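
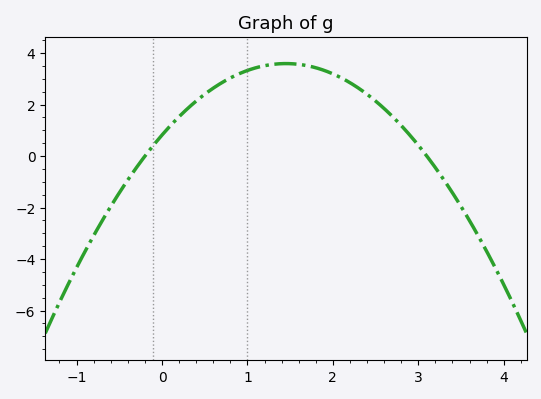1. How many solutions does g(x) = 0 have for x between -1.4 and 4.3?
2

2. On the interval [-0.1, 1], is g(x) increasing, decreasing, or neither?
increasing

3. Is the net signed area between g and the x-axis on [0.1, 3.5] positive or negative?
positive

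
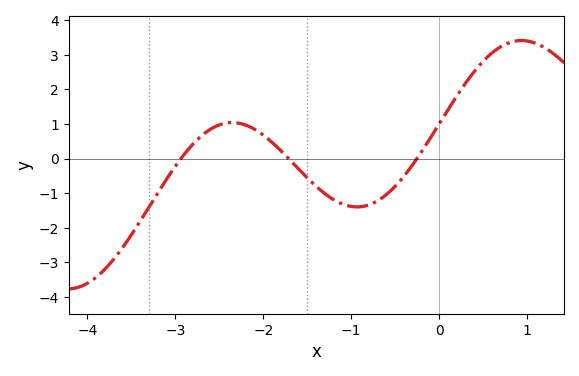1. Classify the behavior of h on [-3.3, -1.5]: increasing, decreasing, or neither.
neither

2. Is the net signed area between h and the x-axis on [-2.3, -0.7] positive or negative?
negative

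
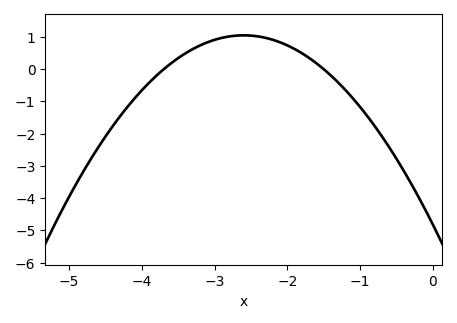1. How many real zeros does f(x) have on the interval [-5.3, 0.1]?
2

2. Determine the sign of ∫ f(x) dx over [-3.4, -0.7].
positive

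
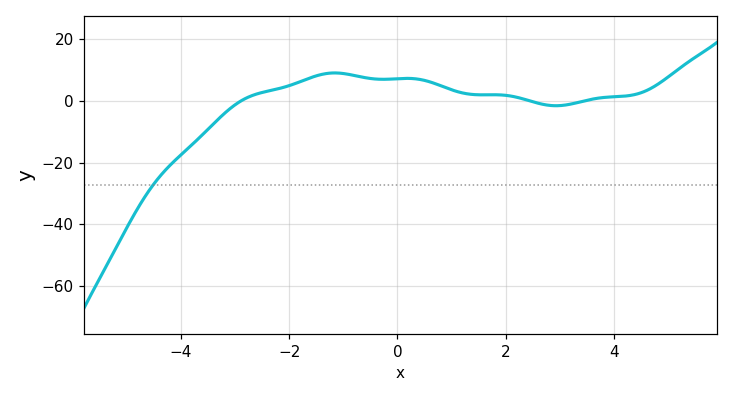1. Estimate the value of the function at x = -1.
8.89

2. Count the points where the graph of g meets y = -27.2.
1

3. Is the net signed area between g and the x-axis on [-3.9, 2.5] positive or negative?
positive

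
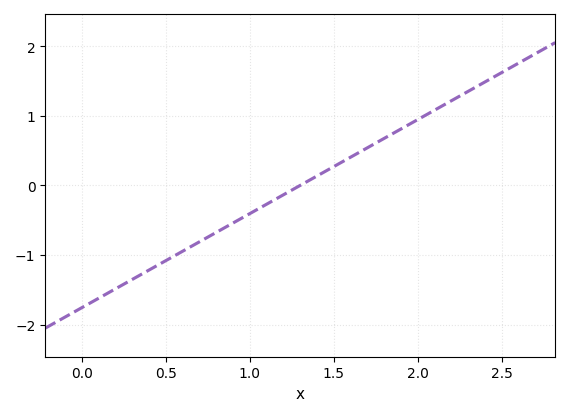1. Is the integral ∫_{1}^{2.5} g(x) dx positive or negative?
positive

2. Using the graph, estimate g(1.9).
0.8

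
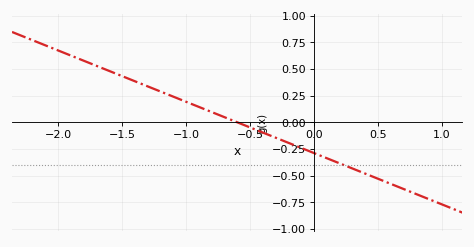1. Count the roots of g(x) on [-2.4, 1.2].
1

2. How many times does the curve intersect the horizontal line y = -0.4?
1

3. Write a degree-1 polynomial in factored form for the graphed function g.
y = -0.48(x + 0.6)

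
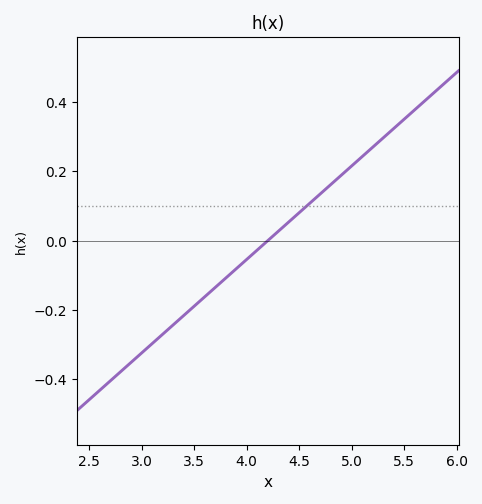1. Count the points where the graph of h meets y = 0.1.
1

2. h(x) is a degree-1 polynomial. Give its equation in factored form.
y = 0.27(x - 4.2)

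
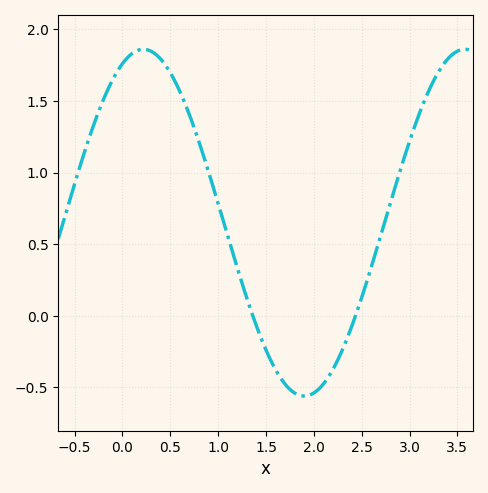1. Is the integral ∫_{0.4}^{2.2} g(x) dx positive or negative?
positive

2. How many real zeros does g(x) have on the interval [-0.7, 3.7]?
2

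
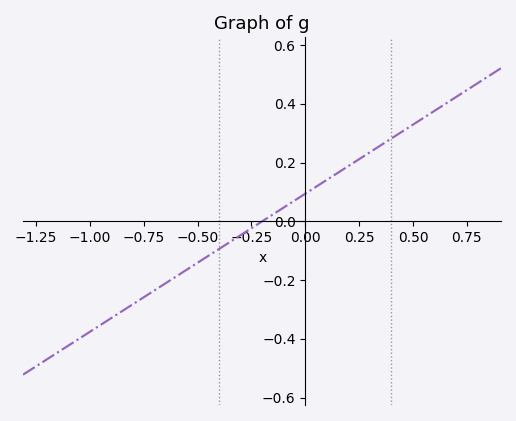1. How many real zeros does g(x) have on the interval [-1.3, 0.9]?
1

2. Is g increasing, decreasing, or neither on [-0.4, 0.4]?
increasing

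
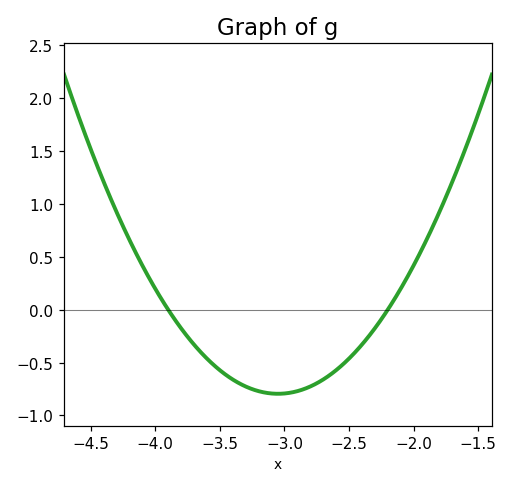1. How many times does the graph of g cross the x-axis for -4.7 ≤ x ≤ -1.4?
2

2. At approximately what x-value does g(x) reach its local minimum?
-3.05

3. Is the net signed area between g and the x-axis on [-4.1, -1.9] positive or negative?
negative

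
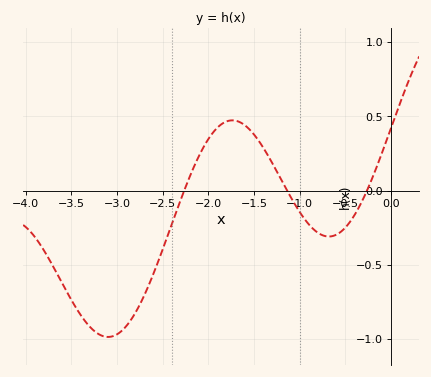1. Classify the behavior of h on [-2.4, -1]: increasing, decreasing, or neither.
neither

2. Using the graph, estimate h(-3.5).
-0.736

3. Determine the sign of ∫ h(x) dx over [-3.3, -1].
negative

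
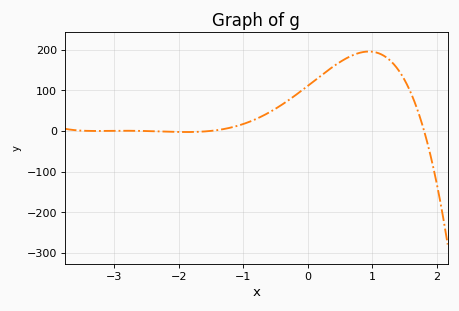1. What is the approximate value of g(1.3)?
170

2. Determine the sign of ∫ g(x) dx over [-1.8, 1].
positive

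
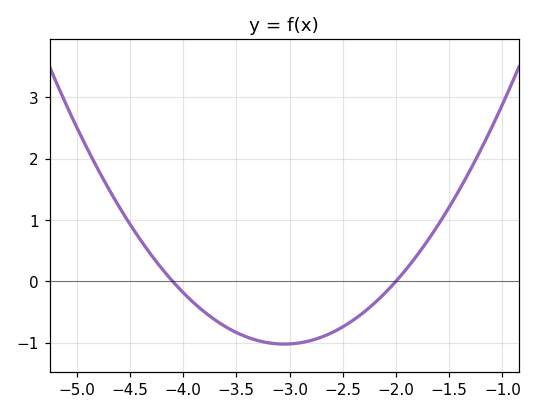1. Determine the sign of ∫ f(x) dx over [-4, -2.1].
negative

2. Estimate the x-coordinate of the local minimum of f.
-3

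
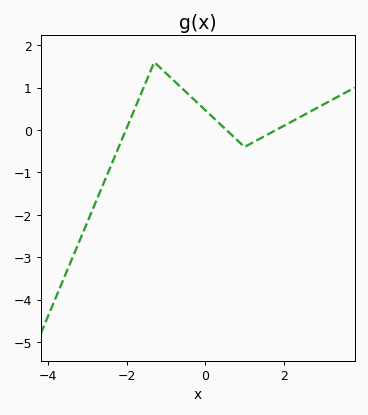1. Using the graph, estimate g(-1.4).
1.4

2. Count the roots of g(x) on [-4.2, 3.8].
3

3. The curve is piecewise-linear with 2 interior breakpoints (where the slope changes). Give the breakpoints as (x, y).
(-1.3, 1.6); (1, -0.4)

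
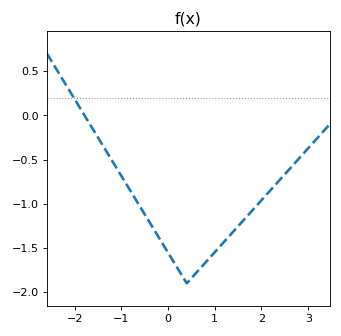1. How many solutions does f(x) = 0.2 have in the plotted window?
1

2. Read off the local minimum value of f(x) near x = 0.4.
-1.9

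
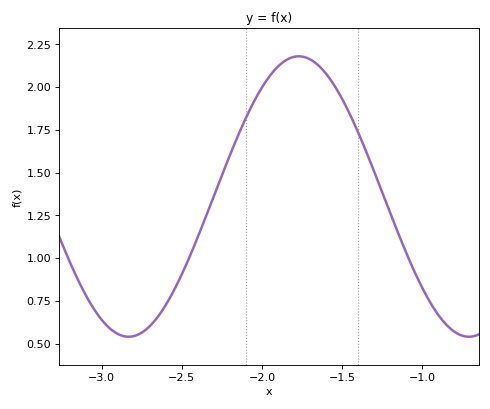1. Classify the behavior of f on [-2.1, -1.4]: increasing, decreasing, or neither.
neither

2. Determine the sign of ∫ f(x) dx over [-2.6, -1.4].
positive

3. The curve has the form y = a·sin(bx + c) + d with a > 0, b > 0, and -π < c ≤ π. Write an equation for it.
y = 0.82sin(2.96x + 0.53) + 1.36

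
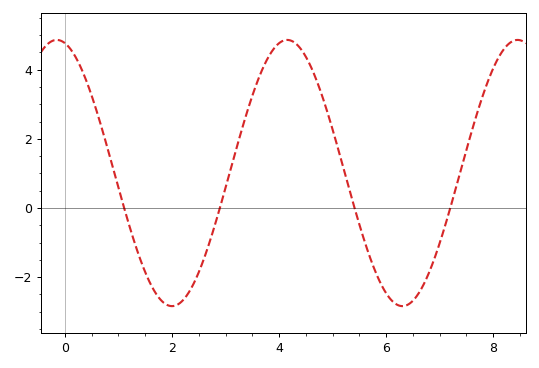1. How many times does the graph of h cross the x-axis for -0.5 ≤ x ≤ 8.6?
4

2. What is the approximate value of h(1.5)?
-1.8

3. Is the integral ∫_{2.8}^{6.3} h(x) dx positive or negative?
positive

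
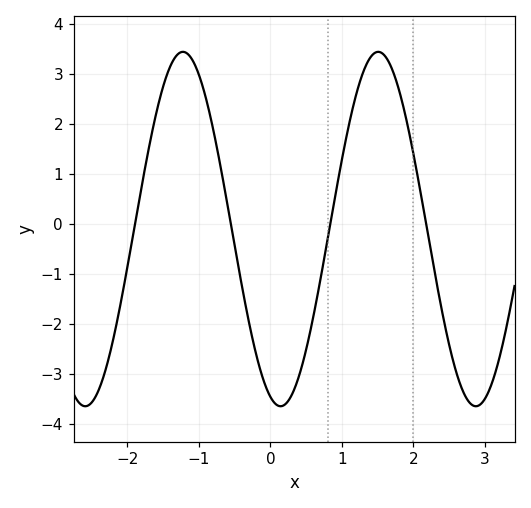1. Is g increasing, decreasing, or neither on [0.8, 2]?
neither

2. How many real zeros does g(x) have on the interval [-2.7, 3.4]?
4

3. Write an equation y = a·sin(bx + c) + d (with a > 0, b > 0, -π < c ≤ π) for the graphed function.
y = 3.54sin(2.3x - 1.9) - 0.1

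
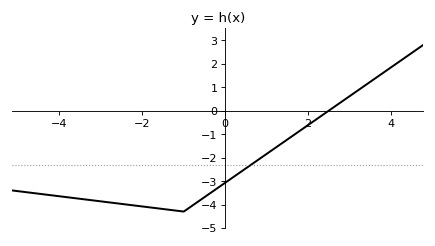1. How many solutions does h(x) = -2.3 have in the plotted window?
1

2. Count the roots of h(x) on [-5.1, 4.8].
1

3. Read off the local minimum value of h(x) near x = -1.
-4.3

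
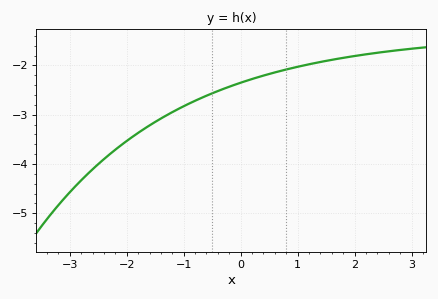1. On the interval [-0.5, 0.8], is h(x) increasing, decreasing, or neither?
increasing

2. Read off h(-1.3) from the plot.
-3.01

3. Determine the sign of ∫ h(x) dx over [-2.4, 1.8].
negative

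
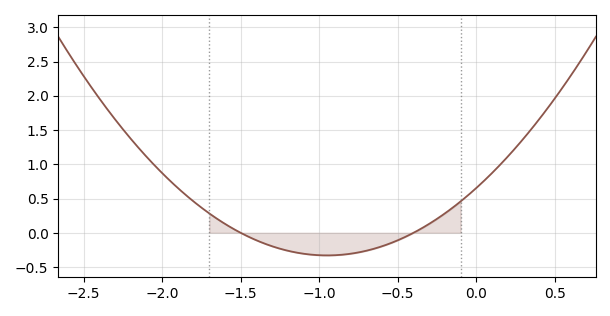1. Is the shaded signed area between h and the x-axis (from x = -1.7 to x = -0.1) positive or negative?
negative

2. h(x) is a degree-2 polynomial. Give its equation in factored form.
y = 1.09(x + 1.5)(x + 0.4)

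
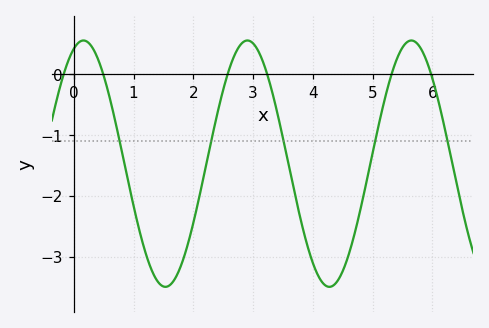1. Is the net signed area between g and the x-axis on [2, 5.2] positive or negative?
negative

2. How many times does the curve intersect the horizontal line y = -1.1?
5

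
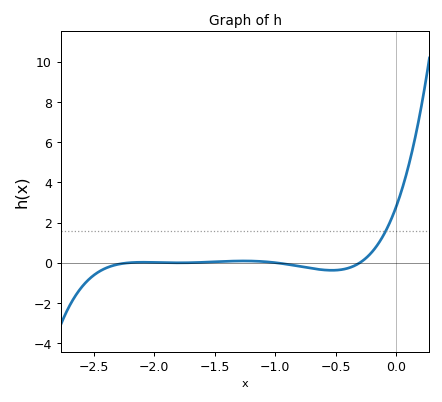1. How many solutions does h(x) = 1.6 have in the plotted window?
1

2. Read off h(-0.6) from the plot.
-0.4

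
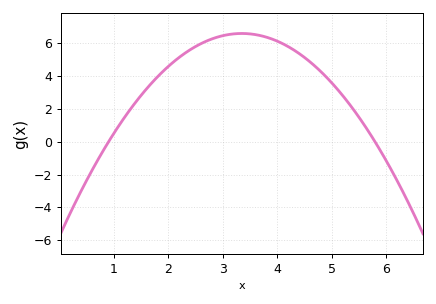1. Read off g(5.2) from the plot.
2.84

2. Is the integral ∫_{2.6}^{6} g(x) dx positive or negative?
positive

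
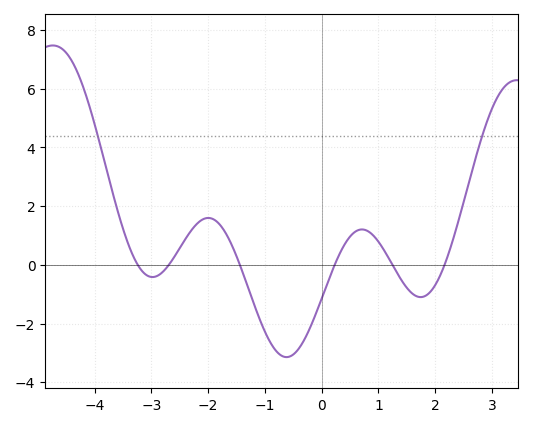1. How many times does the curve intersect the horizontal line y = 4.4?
2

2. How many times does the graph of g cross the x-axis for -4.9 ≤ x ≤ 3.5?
6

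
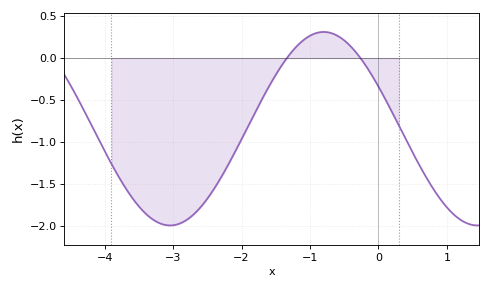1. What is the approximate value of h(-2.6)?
-1.75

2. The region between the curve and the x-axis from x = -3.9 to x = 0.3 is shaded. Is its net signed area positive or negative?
negative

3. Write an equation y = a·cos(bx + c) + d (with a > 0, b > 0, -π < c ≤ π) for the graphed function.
y = 1.15cos(1.4x + 1.1) - 0.84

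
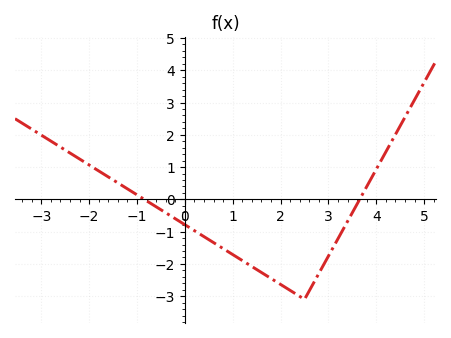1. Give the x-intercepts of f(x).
-0.8, 3.6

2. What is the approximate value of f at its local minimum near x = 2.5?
-3.1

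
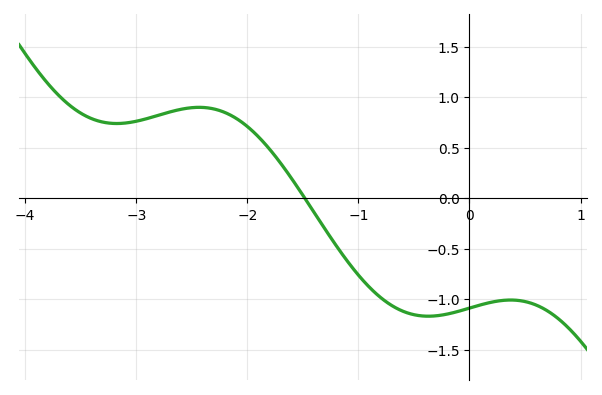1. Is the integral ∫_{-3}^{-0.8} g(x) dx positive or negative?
positive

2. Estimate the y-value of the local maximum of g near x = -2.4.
0.9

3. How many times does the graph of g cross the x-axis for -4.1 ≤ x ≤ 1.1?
1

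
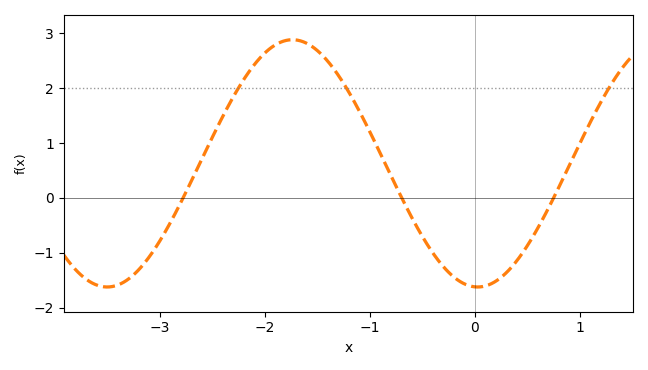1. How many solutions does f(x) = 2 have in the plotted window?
3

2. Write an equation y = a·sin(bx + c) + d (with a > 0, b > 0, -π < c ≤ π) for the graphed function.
y = 2.25sin(1.8x - 1.6) + 0.63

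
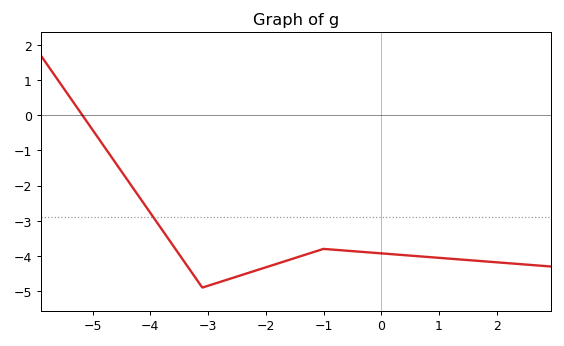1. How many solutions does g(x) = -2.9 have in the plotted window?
1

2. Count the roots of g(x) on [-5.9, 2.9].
1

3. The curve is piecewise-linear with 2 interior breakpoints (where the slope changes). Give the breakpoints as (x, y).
(-3.1, -4.9); (-1, -3.8)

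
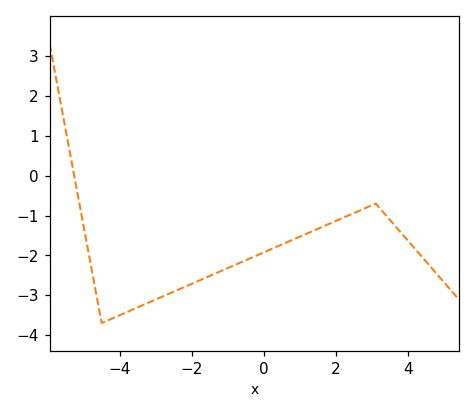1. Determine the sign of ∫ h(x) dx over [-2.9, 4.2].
negative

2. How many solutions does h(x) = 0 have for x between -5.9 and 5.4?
1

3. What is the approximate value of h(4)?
-1.64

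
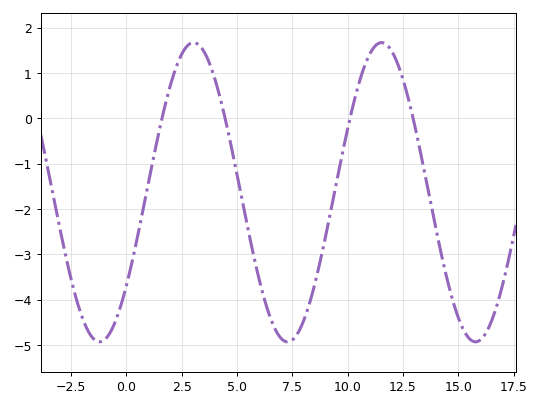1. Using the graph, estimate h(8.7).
-3.28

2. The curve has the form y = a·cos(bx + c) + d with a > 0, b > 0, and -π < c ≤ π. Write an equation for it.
y = 3.3cos(0.74x - 2.25) - 1.63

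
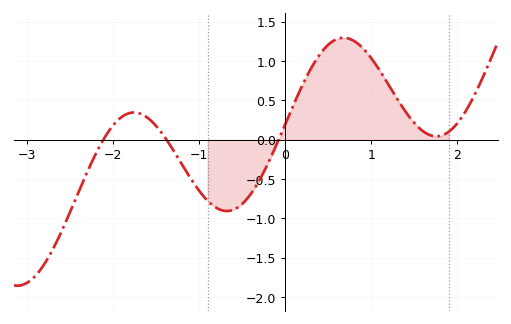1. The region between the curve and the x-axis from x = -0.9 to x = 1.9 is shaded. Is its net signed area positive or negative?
positive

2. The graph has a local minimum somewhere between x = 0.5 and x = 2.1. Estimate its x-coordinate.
1.76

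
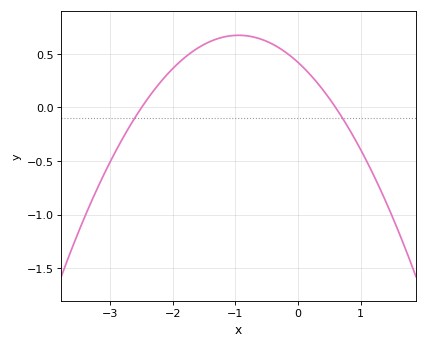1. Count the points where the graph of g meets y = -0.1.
2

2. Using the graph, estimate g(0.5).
0.084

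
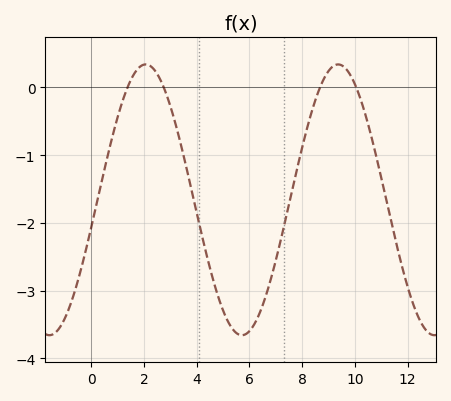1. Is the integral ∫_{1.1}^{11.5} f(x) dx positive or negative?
negative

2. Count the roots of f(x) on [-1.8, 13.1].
4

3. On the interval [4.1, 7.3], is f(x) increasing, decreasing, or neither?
neither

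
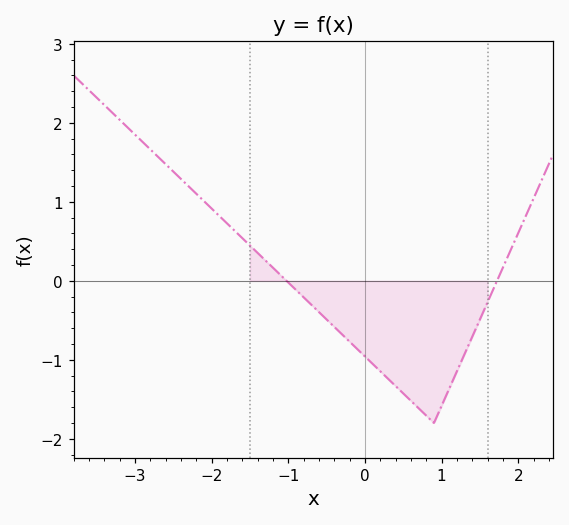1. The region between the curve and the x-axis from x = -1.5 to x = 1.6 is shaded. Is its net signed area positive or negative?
negative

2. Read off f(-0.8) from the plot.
-0.209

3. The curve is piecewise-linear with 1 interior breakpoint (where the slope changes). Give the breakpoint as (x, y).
(0.9, -1.8)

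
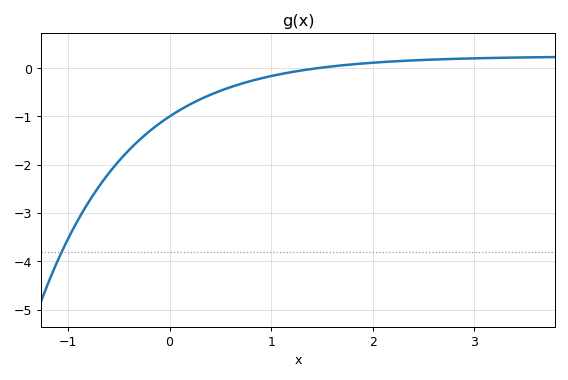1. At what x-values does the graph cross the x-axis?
1.45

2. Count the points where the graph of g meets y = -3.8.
1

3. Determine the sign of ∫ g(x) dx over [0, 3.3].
negative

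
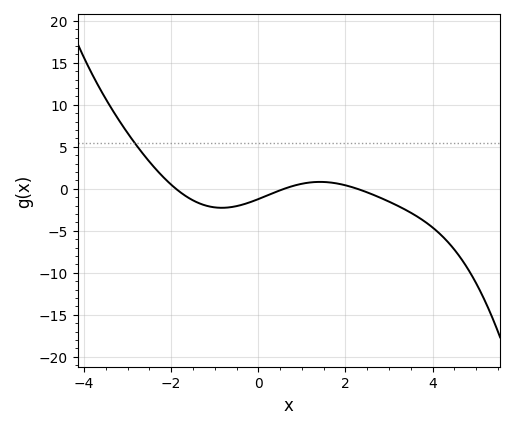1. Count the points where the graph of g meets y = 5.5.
1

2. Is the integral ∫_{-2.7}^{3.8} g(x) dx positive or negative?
negative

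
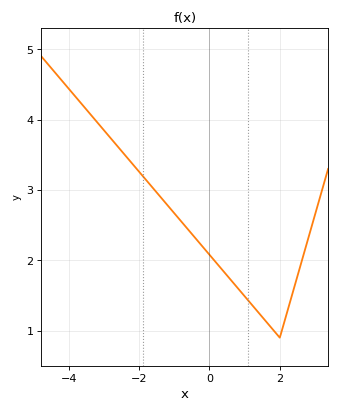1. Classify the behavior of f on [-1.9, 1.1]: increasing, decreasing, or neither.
decreasing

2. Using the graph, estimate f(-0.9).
2.61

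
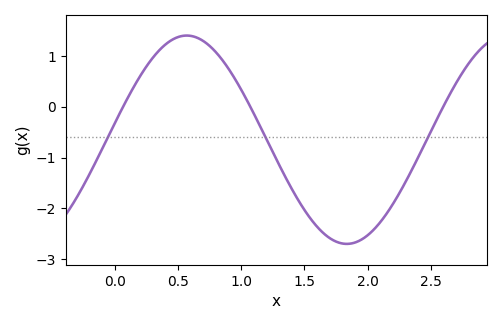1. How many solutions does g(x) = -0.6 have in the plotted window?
3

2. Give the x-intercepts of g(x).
0.05, 1.05, 2.6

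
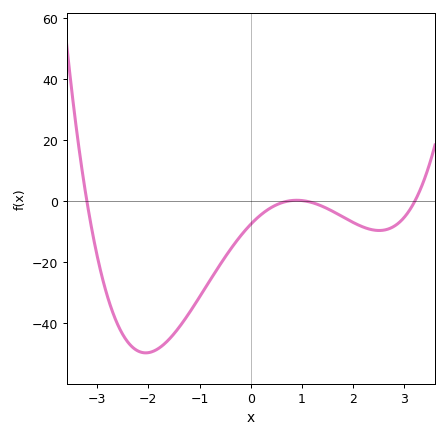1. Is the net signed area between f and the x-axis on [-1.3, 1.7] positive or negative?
negative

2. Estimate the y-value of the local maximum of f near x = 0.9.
0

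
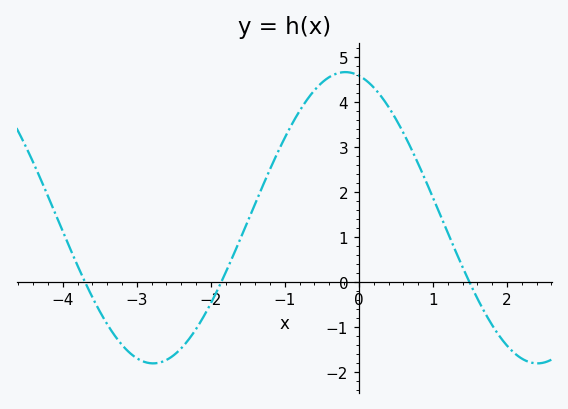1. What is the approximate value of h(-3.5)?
-0.7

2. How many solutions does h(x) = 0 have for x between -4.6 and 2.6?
3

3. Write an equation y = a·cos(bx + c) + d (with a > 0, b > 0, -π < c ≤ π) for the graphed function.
y = 3.24cos(1.2x + 0.22) + 1.43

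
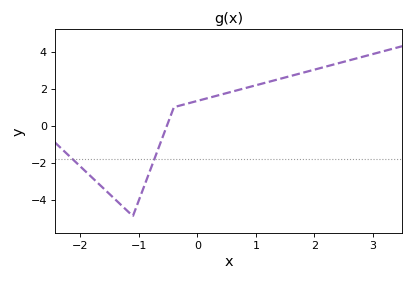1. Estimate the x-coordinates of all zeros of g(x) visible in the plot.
-0.519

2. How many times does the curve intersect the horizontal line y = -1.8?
2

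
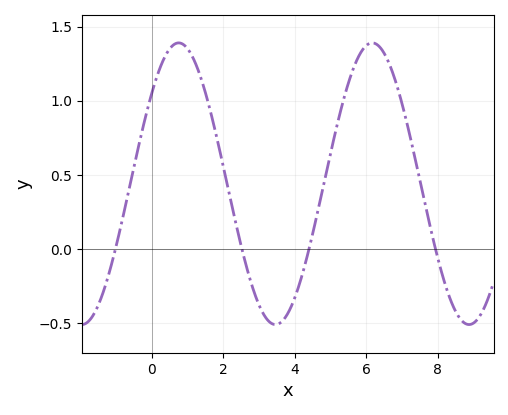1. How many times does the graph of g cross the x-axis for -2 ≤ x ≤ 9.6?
4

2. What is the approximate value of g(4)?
-0.328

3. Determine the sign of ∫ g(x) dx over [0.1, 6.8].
positive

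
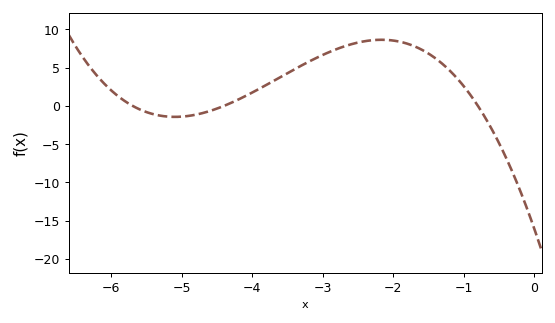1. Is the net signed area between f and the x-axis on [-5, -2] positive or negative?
positive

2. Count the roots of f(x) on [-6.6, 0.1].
3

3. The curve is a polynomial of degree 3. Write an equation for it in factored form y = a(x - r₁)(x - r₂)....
y = -0.8(x + 5.7)(x + 4.4)(x + 0.8)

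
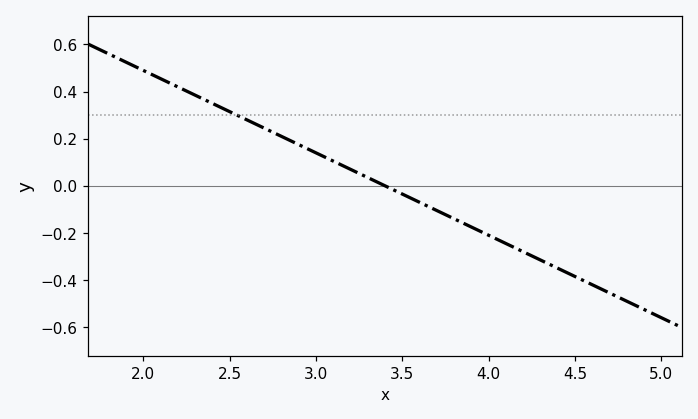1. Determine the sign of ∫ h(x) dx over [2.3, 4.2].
positive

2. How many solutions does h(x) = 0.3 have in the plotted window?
1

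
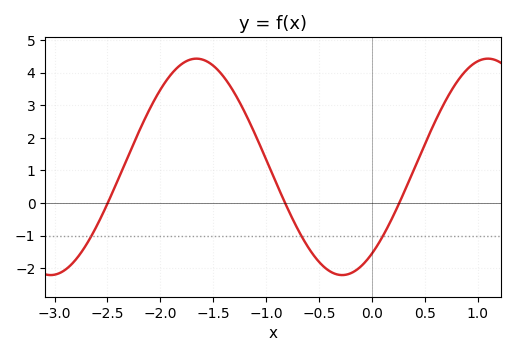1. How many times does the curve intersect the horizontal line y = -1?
3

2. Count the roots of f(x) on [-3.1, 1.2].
3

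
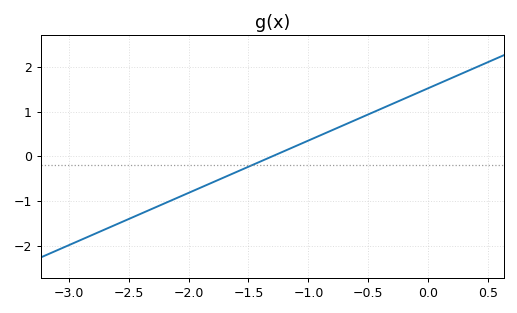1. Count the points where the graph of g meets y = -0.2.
1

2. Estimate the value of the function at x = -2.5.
-1.4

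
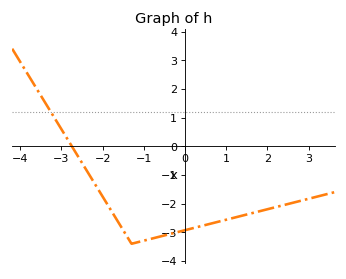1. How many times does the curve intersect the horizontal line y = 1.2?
1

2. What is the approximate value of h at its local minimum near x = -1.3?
-3.4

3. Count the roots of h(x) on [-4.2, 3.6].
1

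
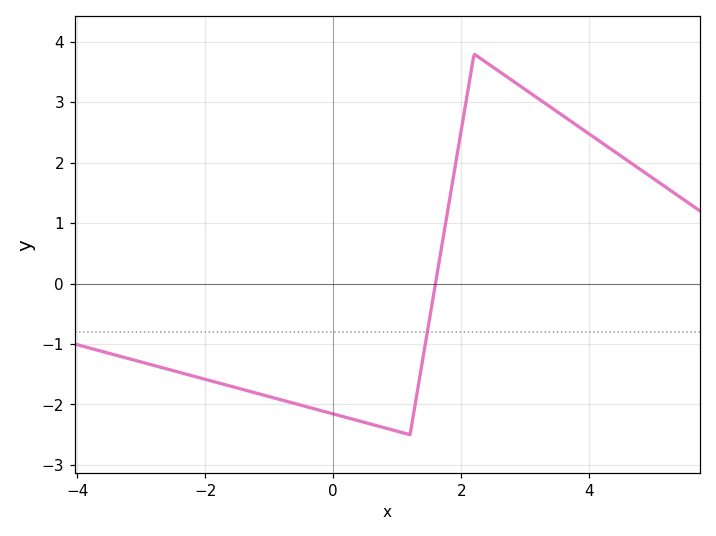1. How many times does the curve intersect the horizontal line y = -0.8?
1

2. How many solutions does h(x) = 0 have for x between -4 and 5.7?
1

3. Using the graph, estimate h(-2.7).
-1.38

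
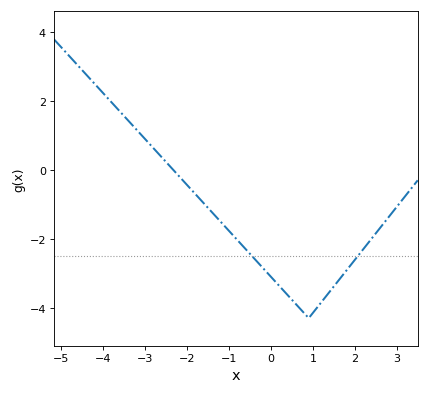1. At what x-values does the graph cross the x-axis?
-2.33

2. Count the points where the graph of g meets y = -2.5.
2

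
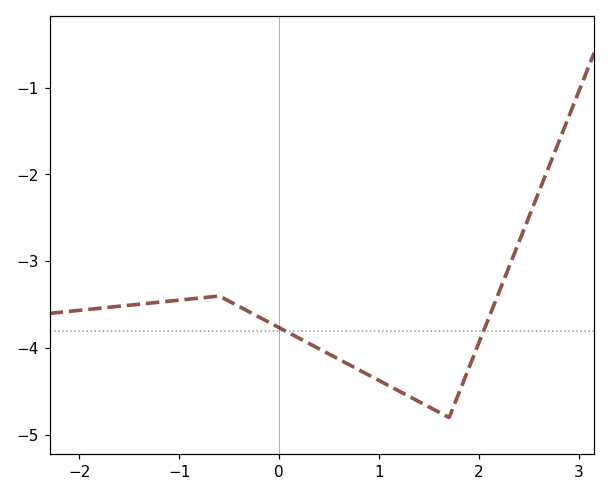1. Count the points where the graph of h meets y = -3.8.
2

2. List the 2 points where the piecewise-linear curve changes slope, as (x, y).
(-0.6, -3.4); (1.7, -4.8)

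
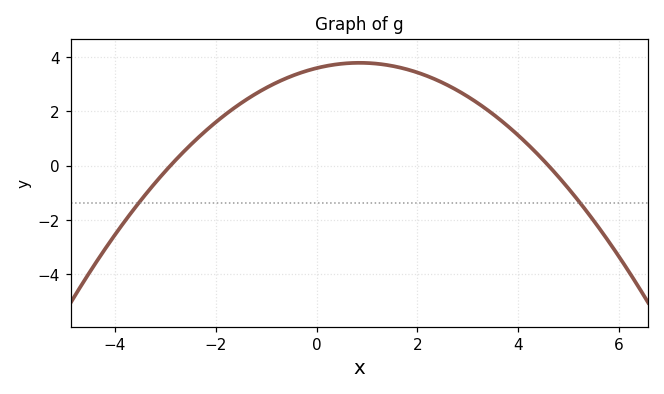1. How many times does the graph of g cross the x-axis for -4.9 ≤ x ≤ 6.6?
2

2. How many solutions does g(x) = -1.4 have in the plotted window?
2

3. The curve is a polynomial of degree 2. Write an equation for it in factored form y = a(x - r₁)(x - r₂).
y = -0.27(x + 2.9)(x - 4.6)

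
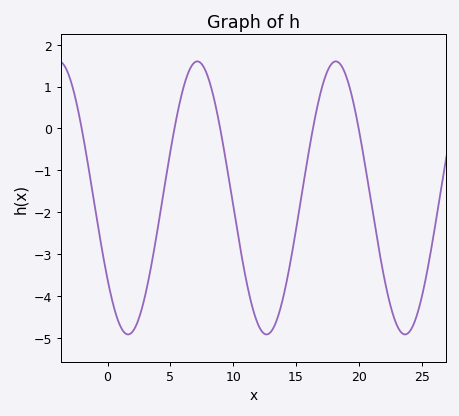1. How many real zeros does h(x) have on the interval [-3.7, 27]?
5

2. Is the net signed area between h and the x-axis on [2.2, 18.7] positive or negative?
negative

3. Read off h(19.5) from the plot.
0.701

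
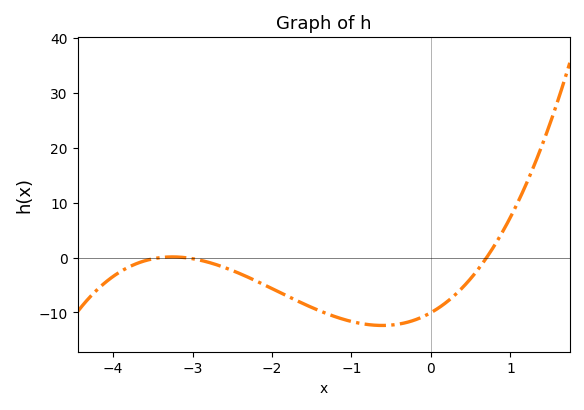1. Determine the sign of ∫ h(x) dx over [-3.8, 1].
negative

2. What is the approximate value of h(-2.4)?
-3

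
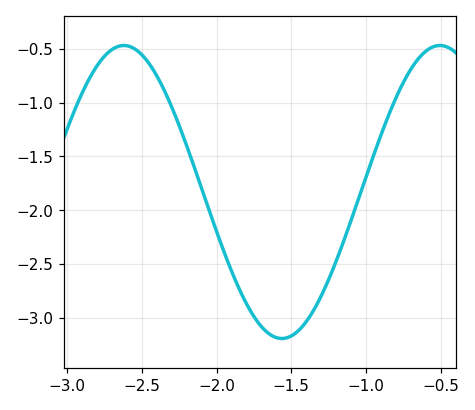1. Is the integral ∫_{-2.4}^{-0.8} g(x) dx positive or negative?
negative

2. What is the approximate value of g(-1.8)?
-2.85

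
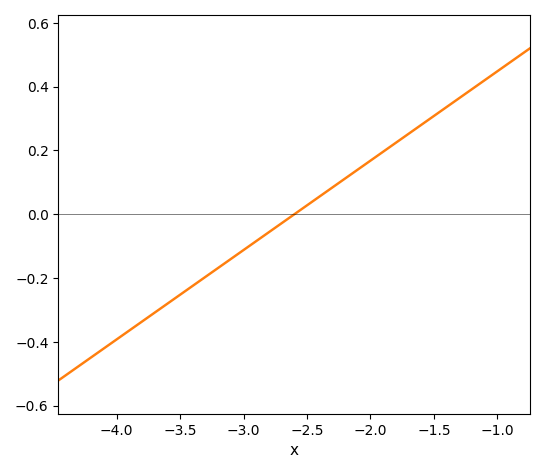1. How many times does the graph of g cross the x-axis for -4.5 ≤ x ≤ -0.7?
1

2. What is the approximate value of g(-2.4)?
0.06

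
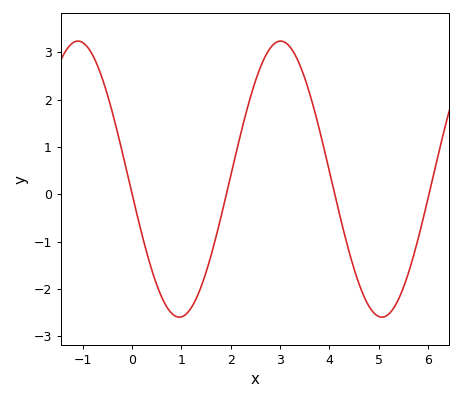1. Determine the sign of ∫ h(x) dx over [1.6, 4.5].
positive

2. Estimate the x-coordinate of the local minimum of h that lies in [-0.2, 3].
1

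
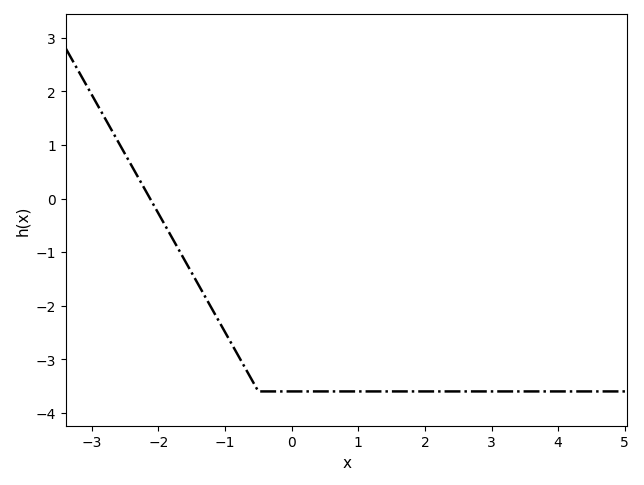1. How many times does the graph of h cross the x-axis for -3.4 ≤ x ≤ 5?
1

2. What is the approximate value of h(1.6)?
-3.6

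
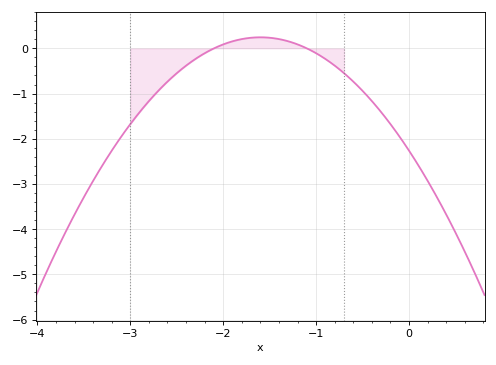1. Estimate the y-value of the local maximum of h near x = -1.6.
0.2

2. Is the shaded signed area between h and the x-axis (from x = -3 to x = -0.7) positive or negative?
negative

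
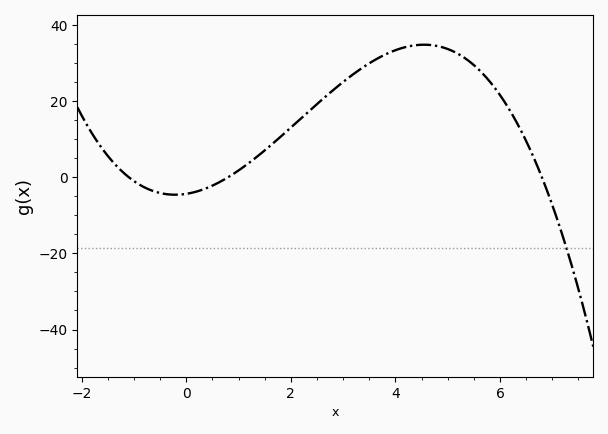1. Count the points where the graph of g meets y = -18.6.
1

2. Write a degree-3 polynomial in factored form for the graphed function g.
y = -0.73(x + 1.1)(x - 0.8)(x - 6.8)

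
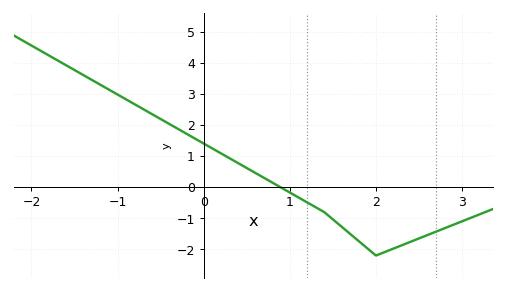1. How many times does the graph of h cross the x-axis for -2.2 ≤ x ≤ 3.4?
1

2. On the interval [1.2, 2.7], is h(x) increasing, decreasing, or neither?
neither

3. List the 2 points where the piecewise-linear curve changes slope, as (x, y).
(1.4, -0.8); (2, -2.2)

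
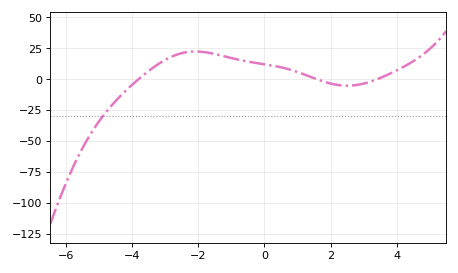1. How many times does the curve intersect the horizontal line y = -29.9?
1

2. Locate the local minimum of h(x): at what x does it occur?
2.6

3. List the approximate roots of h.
-3.8, 1.6, 3.4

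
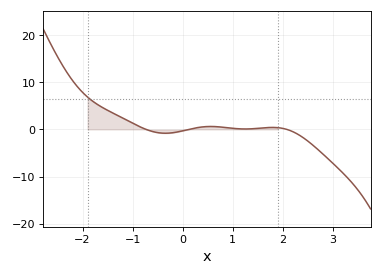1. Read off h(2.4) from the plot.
-1.66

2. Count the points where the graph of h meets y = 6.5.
1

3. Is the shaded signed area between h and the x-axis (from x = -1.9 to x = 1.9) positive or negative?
positive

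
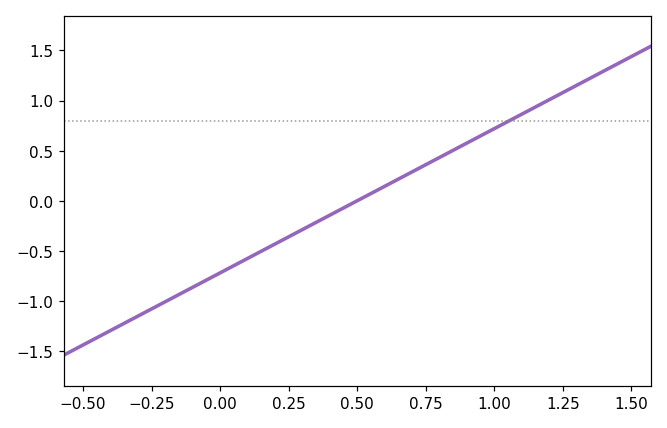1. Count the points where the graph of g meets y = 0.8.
1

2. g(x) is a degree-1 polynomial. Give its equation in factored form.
y = 1.44(x - 0.5)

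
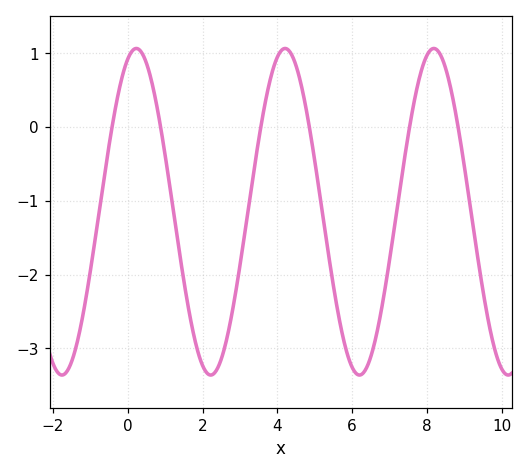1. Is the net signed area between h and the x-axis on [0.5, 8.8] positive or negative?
negative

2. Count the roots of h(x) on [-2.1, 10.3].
6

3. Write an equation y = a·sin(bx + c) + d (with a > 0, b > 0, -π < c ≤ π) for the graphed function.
y = 2.21sin(1.58x + 1.21) - 1.15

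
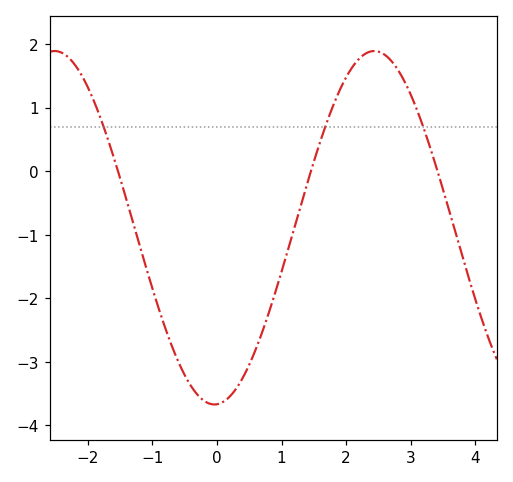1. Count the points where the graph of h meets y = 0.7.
3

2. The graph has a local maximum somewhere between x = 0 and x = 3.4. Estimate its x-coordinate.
2.4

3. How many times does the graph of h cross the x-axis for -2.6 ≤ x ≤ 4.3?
3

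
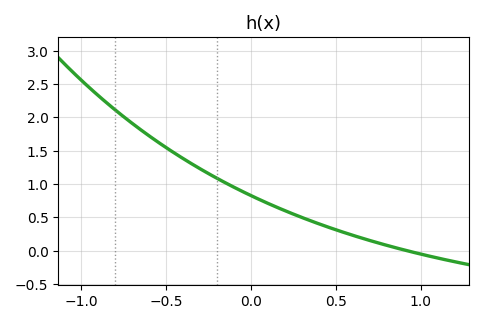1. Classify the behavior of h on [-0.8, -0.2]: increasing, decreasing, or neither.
decreasing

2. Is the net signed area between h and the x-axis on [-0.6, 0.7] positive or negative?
positive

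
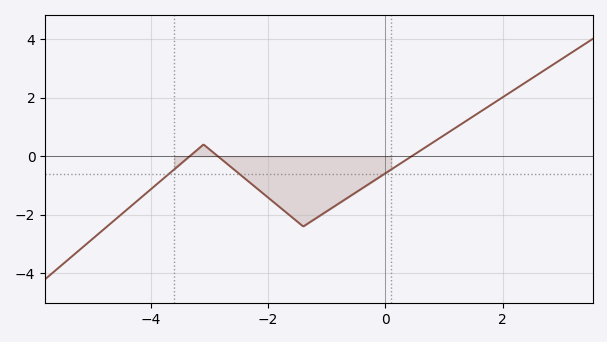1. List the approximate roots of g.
-3.33, -2.86, 0.45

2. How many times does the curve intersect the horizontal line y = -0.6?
3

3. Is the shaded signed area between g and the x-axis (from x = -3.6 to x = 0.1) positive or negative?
negative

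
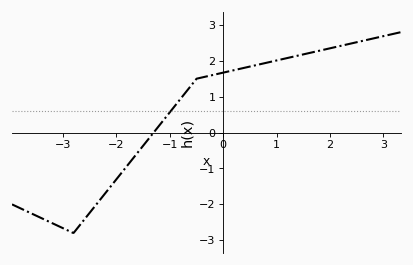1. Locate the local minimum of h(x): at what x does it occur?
-2.8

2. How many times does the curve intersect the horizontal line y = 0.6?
1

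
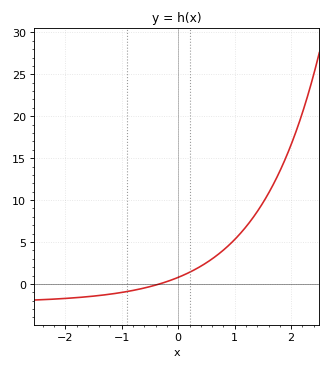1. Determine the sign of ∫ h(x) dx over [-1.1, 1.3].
positive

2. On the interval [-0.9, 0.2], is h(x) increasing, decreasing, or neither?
increasing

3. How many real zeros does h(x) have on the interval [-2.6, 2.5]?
1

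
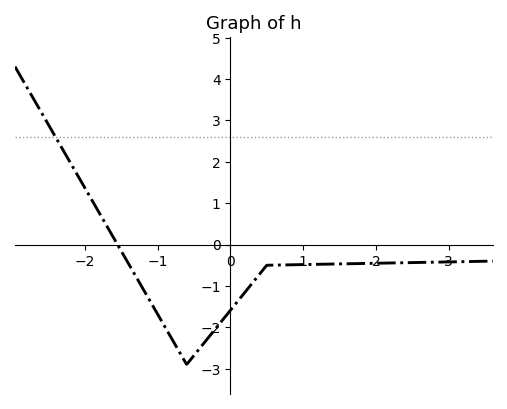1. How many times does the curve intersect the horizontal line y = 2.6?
1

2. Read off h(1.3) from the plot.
-0.5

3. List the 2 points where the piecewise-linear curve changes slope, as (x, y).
(-0.6, -2.9); (0.5, -0.5)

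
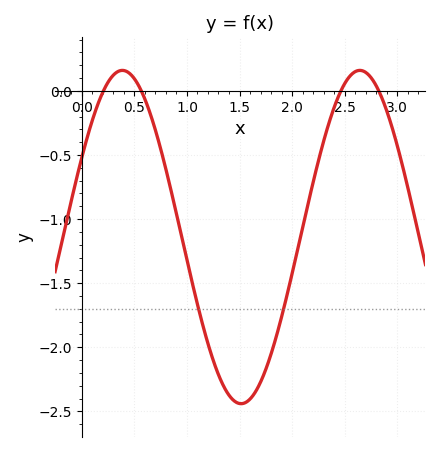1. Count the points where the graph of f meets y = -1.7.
2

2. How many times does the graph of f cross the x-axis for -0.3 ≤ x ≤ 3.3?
4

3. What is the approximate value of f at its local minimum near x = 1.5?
-2.44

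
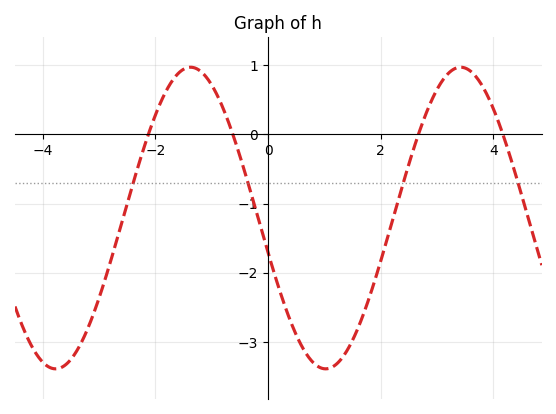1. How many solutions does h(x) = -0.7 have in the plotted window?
4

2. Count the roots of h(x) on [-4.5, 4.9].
4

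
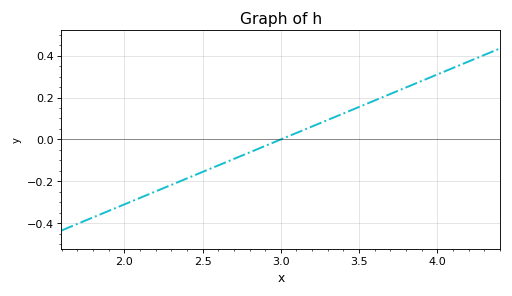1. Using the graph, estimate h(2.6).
-0.12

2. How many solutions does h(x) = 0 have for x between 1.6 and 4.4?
1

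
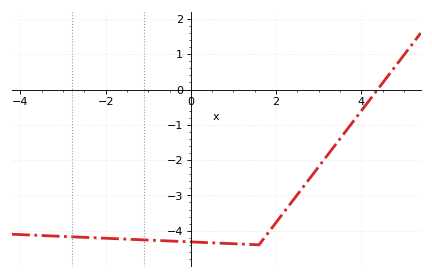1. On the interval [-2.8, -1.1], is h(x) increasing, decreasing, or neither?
decreasing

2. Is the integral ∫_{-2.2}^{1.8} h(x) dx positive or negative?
negative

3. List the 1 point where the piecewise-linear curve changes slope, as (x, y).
(1.6, -4.4)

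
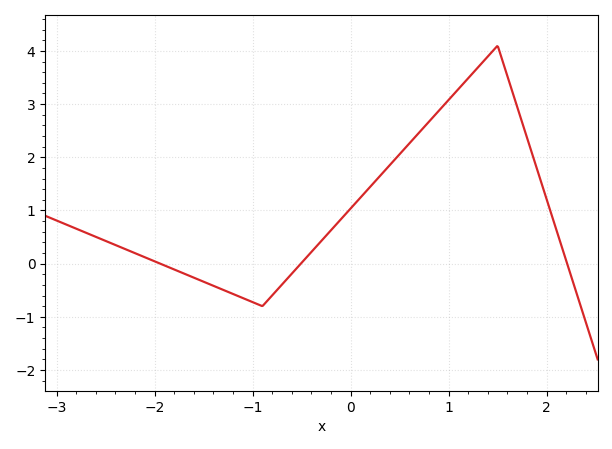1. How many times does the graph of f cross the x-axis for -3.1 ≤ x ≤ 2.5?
3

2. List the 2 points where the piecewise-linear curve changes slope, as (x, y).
(-0.9, -0.8); (1.5, 4.1)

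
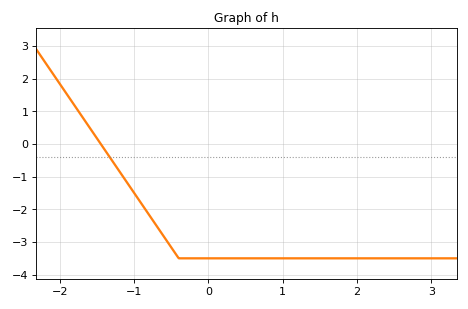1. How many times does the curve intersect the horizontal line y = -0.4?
1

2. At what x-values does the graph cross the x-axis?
-1.45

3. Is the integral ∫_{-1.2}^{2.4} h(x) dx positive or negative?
negative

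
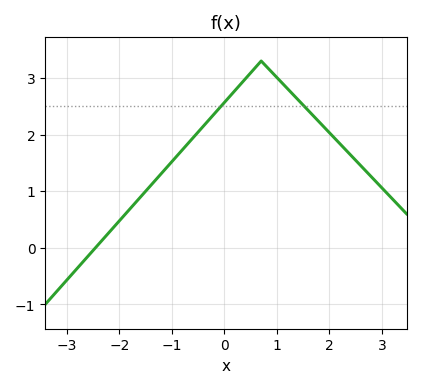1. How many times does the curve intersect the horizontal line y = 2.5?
2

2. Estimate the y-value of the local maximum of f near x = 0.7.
3.3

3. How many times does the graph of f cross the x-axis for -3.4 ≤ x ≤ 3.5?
1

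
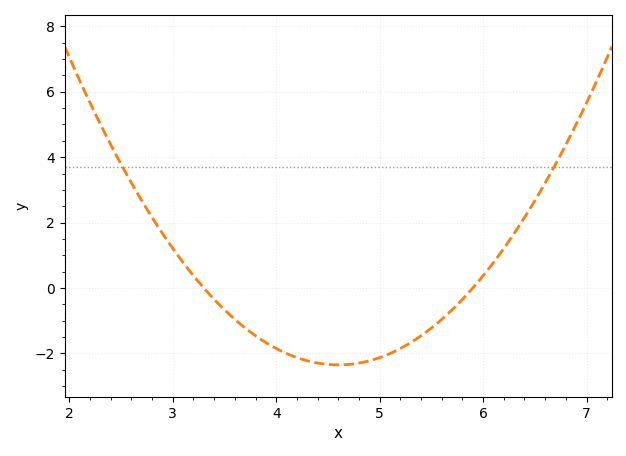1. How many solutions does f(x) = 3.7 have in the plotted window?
2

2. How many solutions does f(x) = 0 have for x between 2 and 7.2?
2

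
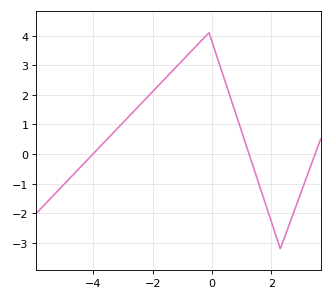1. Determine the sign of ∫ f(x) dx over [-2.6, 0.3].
positive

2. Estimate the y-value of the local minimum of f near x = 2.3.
-3.2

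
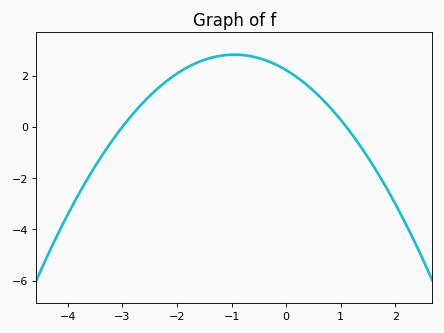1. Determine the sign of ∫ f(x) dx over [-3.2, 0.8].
positive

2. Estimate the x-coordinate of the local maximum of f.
-1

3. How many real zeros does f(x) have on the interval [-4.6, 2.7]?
2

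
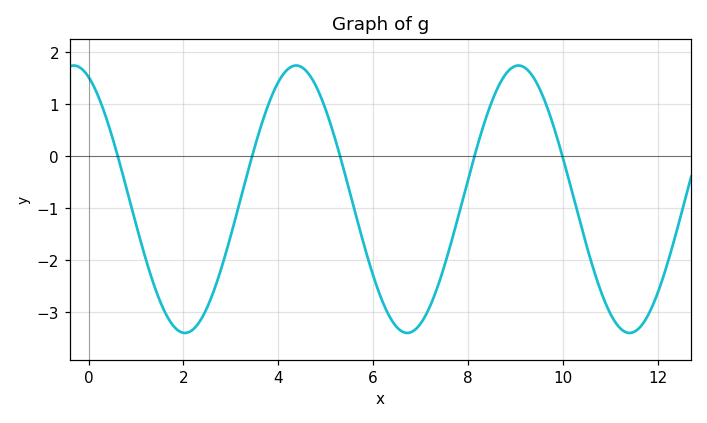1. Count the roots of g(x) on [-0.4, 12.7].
5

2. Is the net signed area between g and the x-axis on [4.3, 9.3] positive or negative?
negative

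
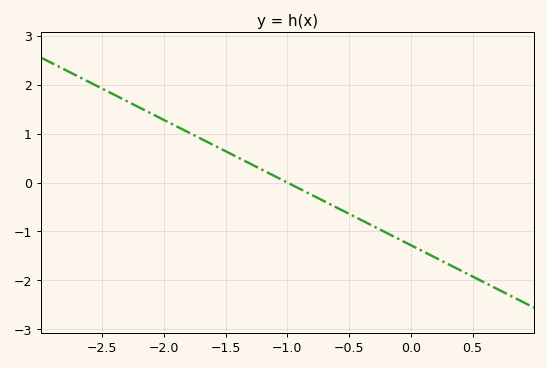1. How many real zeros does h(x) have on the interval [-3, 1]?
1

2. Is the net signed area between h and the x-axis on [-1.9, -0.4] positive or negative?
positive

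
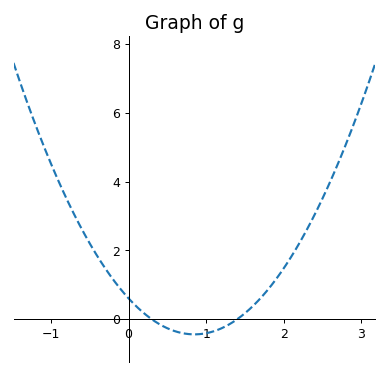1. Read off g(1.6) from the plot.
0.4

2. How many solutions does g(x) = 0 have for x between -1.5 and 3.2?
2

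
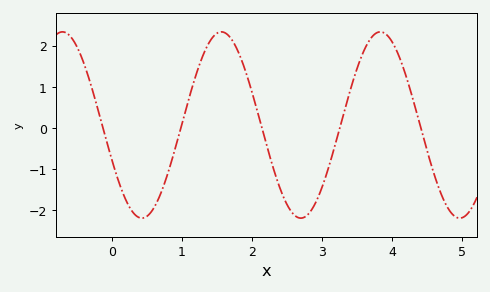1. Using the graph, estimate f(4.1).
1.74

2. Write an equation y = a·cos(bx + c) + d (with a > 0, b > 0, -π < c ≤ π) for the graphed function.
y = 2.27cos(2.77x + 1.96) + 0.08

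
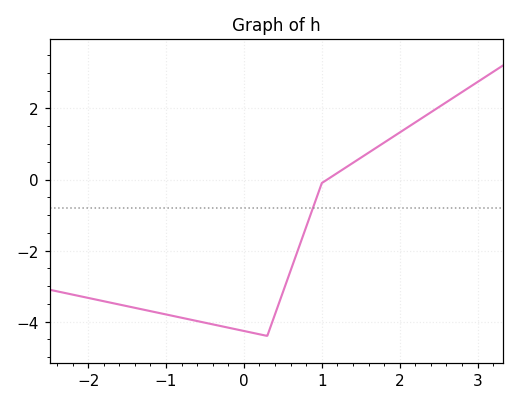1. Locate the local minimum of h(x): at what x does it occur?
0.3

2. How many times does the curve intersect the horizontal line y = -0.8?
1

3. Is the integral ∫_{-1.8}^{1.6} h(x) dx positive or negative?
negative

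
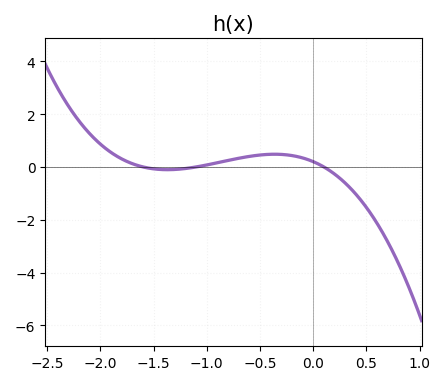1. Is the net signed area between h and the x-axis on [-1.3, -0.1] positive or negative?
positive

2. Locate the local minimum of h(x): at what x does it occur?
-1.37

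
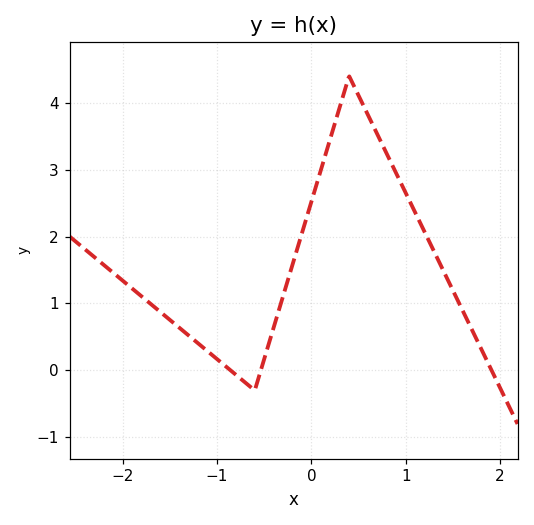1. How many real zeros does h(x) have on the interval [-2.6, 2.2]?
3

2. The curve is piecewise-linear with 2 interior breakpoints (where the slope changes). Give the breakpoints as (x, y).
(-0.6, -0.3); (0.4, 4.4)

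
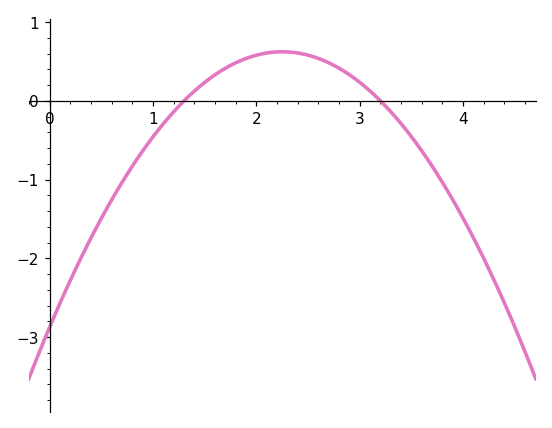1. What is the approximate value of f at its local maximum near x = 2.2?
0.623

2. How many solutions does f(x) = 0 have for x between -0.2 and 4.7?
2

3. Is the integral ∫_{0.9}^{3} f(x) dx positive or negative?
positive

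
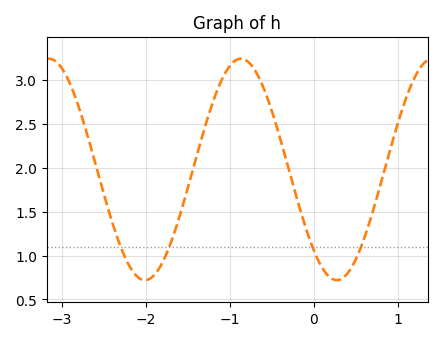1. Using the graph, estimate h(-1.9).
0.779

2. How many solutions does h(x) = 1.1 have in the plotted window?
4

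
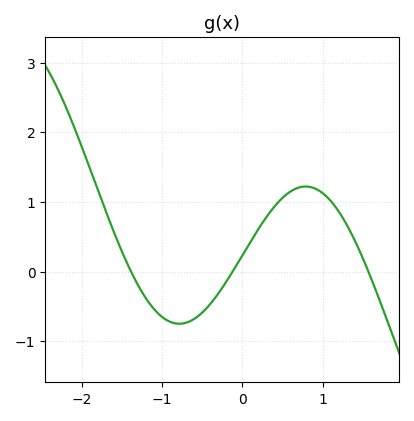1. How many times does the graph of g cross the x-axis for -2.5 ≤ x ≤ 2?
3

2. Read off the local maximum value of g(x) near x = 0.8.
1.2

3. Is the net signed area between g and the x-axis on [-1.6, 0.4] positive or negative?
negative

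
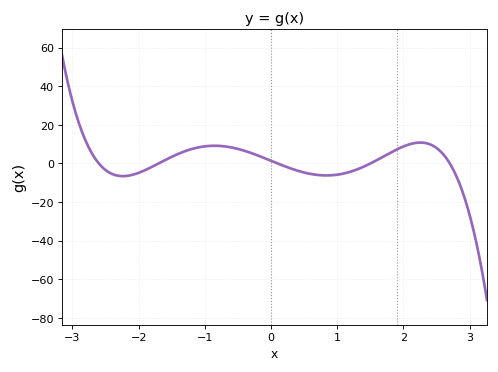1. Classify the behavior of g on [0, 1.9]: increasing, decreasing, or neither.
neither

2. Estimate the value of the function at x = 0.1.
0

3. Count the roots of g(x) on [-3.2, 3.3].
5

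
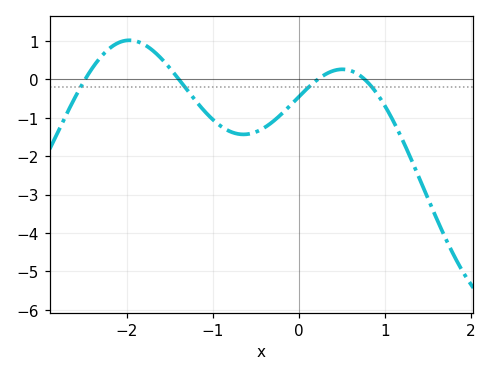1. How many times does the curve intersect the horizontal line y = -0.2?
4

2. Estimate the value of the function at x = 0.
-0.4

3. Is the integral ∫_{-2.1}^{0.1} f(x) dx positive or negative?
negative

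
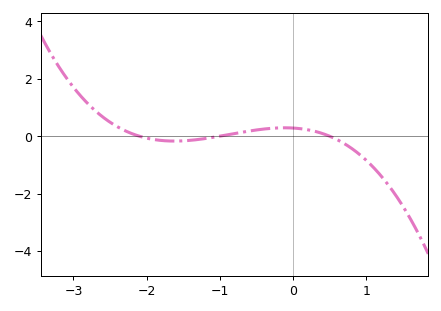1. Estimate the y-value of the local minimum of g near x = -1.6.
-0.17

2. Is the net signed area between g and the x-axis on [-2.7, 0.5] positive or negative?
positive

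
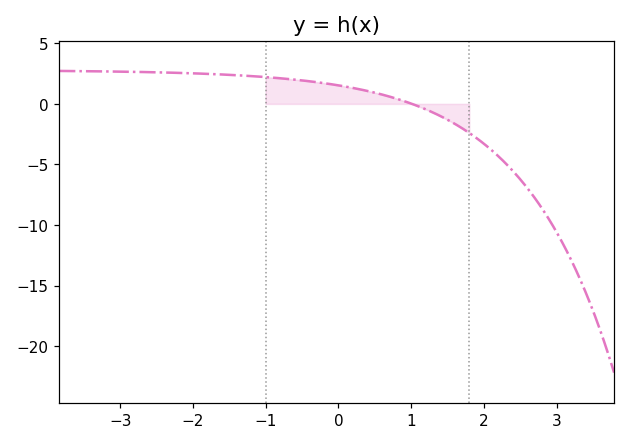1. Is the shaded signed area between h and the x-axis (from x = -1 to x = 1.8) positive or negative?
positive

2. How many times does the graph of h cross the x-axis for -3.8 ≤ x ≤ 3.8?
1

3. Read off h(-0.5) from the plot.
2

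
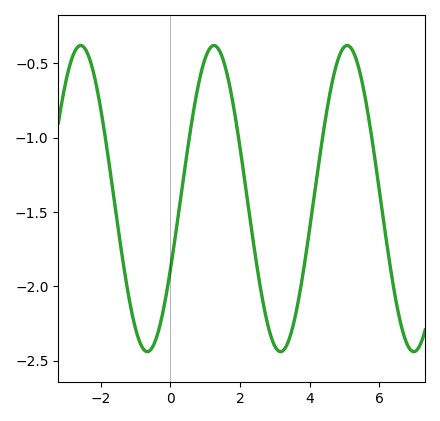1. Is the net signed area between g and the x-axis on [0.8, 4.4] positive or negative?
negative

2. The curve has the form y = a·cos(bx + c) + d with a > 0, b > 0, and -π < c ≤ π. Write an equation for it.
y = 1.03cos(1.64x - 2.05) - 1.41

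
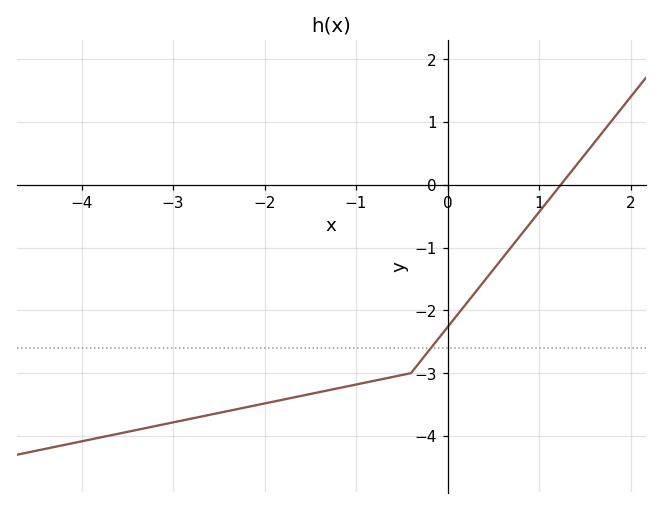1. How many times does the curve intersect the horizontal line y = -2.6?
1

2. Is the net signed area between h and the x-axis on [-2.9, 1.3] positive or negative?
negative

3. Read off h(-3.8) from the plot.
-4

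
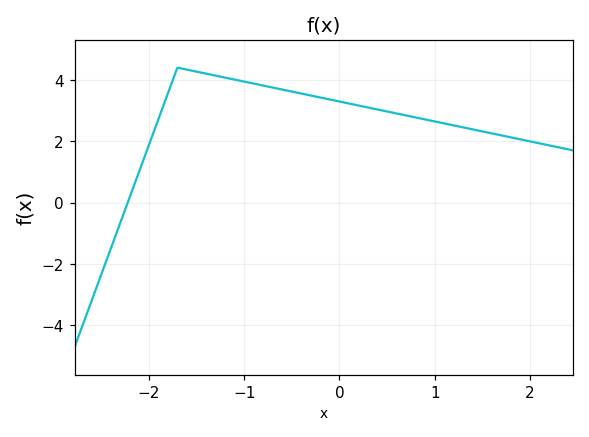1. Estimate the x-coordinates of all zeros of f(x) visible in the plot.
-2.22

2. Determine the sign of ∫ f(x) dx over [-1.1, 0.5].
positive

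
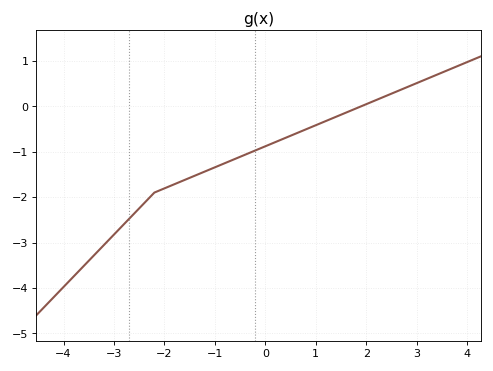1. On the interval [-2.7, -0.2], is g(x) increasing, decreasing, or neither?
increasing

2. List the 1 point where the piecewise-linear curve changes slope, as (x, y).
(-2.2, -1.9)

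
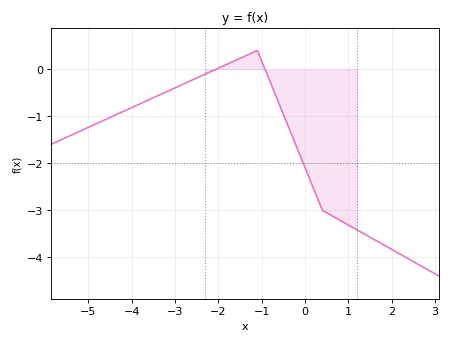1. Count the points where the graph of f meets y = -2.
1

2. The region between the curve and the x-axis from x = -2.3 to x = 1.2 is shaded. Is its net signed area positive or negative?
negative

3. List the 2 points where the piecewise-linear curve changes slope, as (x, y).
(-1.1, 0.4); (0.4, -3)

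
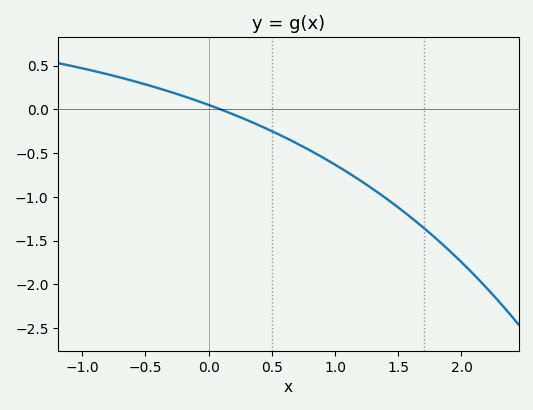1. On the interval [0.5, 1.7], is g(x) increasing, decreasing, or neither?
decreasing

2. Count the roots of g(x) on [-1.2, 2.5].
1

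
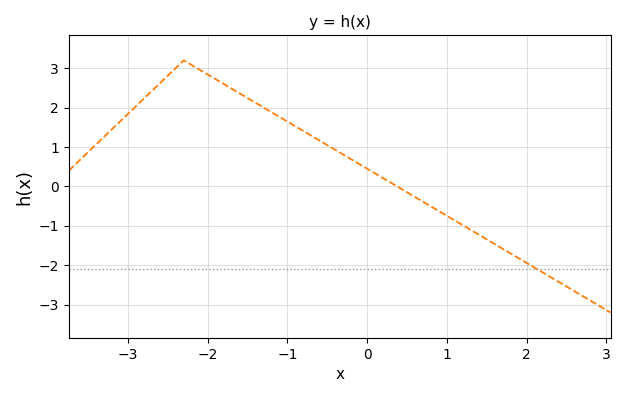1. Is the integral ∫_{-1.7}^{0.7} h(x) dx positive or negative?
positive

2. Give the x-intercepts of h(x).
0.376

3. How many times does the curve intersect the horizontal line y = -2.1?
1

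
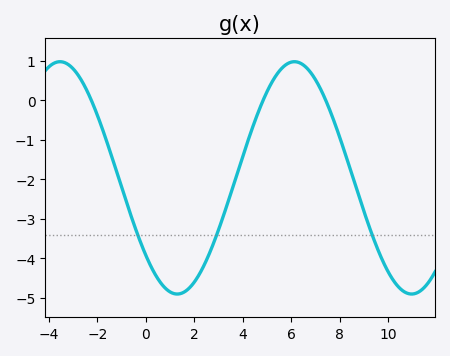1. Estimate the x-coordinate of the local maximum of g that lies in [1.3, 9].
6.2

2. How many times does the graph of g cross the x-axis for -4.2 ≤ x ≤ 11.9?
3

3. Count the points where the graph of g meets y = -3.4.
3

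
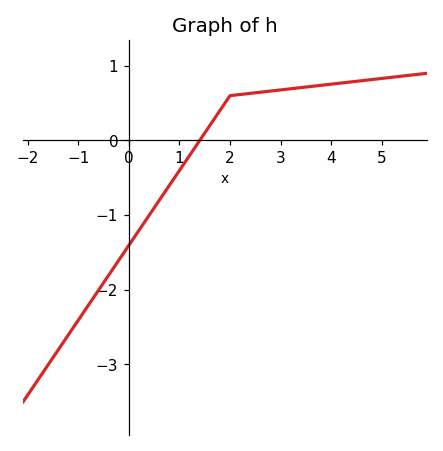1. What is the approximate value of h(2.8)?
0.7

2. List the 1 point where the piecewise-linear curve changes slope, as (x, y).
(2, 0.6)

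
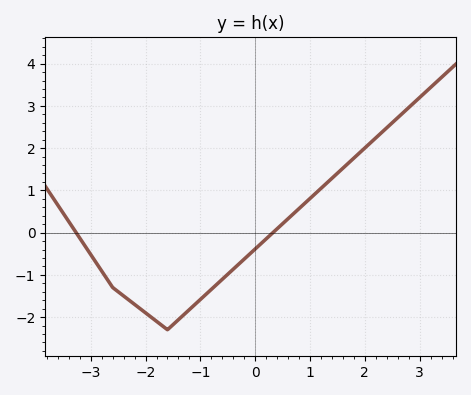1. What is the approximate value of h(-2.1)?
-1.8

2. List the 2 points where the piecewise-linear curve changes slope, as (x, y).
(-2.6, -1.3); (-1.6, -2.3)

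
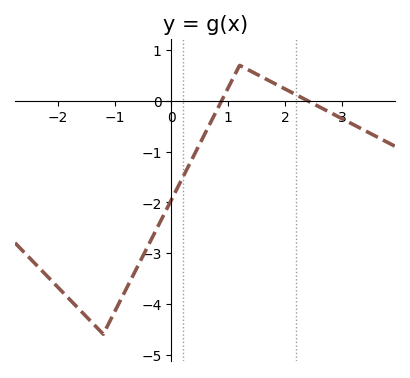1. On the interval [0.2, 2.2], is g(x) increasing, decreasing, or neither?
neither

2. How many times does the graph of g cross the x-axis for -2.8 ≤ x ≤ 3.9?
2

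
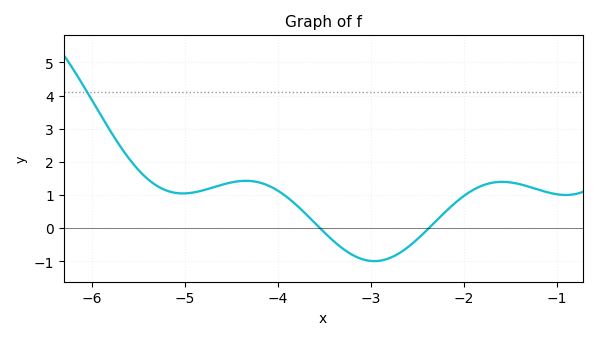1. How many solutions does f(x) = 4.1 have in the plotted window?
1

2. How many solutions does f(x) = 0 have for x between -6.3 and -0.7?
2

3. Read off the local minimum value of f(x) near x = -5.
1.05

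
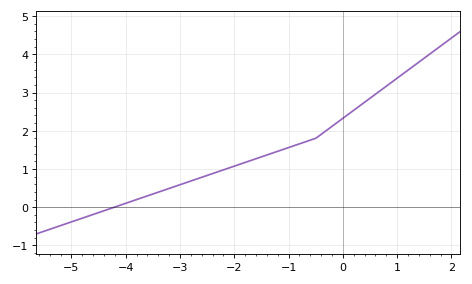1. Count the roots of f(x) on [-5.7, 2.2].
1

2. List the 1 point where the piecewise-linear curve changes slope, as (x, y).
(-0.5, 1.8)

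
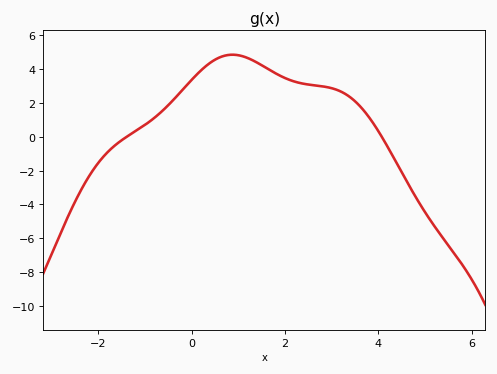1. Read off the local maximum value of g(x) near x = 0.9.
4.85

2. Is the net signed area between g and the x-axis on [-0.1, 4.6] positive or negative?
positive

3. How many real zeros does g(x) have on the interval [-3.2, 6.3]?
2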